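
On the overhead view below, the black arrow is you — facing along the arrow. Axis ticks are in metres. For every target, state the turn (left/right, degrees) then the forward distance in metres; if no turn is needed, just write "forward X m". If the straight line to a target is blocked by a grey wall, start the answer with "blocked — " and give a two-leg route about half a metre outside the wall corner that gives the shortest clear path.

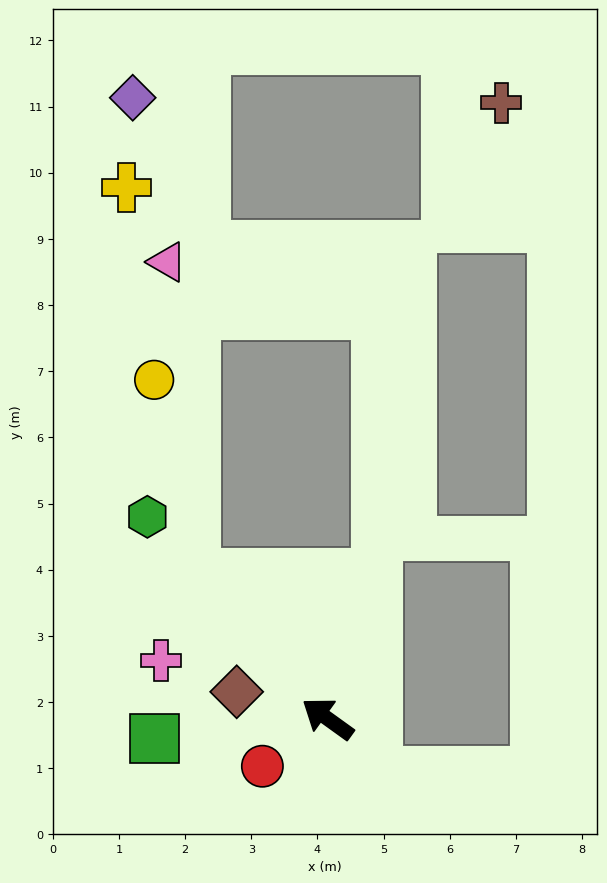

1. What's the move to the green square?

turn left 42°, forward 2.6 m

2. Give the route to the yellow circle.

blocked — turn right 11°, forward 3.0 m, then turn right 32°, forward 3.0 m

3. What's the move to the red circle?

turn left 72°, forward 1.2 m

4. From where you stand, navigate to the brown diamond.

turn left 19°, forward 1.4 m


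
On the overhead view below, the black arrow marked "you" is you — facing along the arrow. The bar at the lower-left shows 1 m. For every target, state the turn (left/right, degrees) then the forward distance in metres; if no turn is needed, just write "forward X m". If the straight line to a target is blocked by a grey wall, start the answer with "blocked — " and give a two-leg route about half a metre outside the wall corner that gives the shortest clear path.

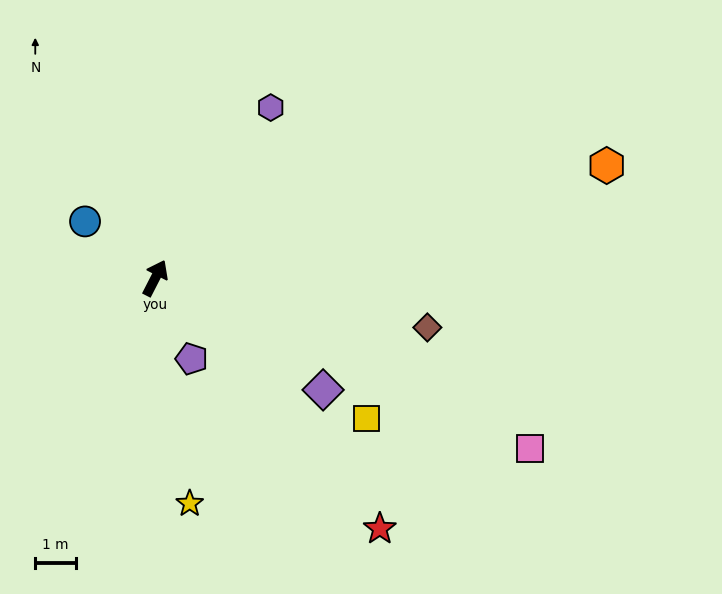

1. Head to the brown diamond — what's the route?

turn right 73°, forward 6.8 m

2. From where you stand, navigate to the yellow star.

turn right 144°, forward 5.6 m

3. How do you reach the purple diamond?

turn right 97°, forward 5.0 m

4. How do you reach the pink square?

turn right 87°, forward 10.2 m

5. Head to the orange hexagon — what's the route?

turn right 49°, forward 11.5 m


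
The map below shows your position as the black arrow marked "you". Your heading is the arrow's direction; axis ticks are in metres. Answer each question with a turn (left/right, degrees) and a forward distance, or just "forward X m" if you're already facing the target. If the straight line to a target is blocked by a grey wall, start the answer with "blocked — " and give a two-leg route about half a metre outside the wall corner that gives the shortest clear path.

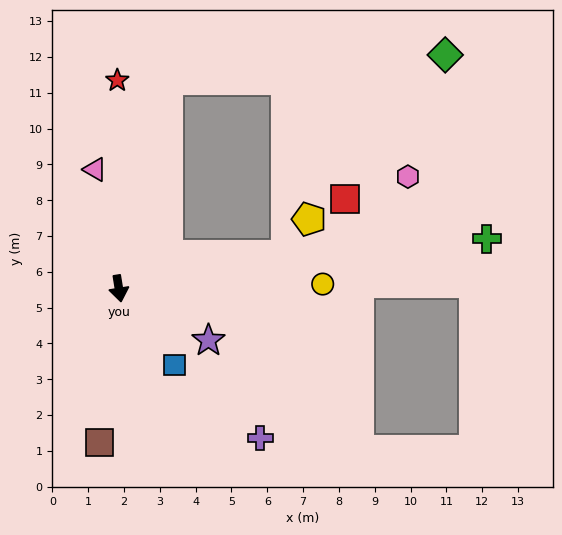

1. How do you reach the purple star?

turn left 51°, forward 2.9 m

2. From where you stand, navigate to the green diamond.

blocked — turn left 157°, forward 6.0 m, then turn right 71°, forward 7.8 m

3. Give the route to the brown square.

turn right 16°, forward 4.3 m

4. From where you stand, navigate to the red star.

turn left 171°, forward 5.8 m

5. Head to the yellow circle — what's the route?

turn left 82°, forward 5.7 m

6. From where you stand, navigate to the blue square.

turn left 27°, forward 2.6 m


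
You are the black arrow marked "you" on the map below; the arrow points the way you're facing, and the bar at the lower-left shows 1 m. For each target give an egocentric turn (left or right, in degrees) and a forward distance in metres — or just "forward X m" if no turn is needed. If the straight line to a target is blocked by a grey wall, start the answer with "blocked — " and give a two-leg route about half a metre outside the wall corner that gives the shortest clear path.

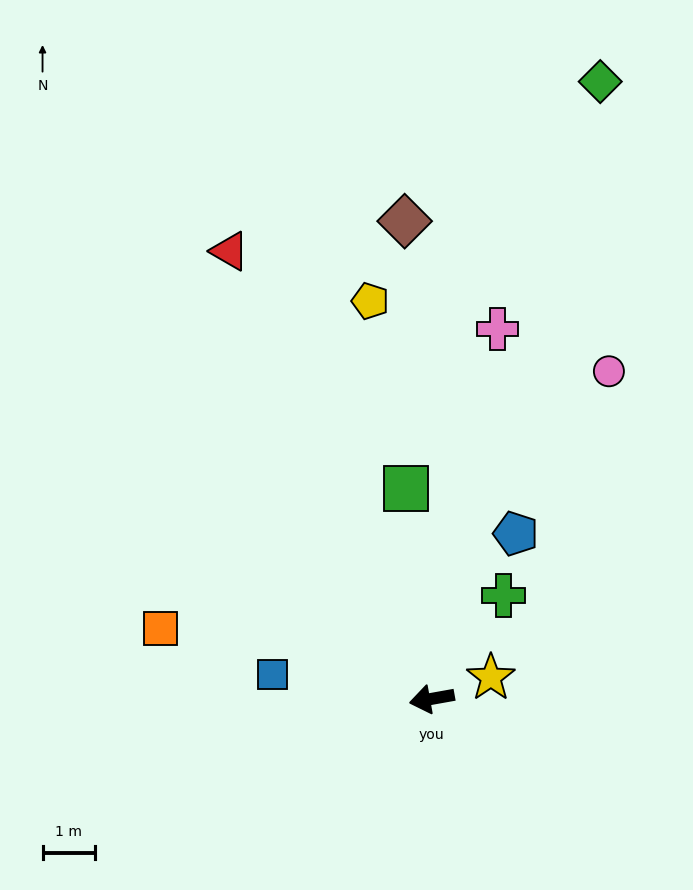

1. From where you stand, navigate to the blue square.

turn right 19°, forward 3.1 m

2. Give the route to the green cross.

turn right 135°, forward 2.4 m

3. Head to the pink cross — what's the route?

turn right 110°, forward 7.2 m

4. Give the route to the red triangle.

turn right 76°, forward 9.4 m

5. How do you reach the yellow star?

turn right 170°, forward 1.2 m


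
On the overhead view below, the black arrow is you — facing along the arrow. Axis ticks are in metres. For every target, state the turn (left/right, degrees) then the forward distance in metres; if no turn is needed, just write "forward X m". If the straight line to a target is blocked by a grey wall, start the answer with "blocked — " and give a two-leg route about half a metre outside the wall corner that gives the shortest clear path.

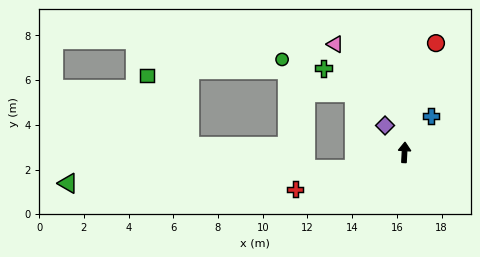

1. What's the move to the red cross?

turn left 112°, forward 5.2 m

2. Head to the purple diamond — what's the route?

turn left 39°, forward 1.5 m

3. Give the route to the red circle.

turn right 13°, forward 5.1 m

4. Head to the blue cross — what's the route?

turn right 33°, forward 2.0 m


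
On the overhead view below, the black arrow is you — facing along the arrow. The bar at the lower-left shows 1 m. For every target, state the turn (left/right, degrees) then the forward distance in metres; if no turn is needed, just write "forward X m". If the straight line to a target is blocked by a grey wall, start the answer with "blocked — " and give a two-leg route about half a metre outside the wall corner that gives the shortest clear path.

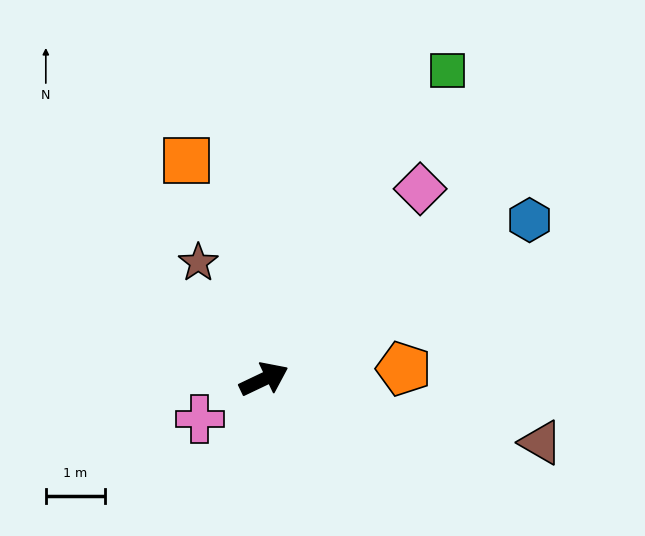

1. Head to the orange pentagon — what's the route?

turn right 21°, forward 2.4 m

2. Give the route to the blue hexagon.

turn left 5°, forward 5.2 m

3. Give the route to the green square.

turn left 34°, forward 6.0 m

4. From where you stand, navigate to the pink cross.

turn right 174°, forward 1.3 m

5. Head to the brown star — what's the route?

turn left 94°, forward 2.2 m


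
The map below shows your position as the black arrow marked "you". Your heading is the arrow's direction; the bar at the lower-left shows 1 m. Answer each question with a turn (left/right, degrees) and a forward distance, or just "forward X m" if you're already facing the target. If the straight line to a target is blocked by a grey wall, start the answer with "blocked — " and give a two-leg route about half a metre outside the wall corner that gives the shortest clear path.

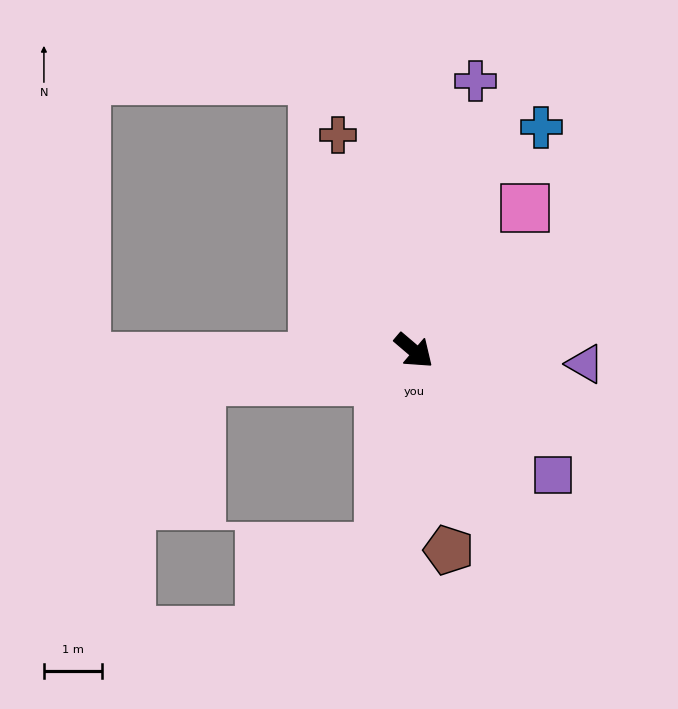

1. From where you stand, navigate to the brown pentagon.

turn right 40°, forward 3.5 m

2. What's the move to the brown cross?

turn left 150°, forward 3.9 m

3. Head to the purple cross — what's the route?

turn left 118°, forward 4.8 m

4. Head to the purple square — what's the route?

forward 3.2 m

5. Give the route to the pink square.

turn left 92°, forward 3.1 m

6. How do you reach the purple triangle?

turn left 36°, forward 3.0 m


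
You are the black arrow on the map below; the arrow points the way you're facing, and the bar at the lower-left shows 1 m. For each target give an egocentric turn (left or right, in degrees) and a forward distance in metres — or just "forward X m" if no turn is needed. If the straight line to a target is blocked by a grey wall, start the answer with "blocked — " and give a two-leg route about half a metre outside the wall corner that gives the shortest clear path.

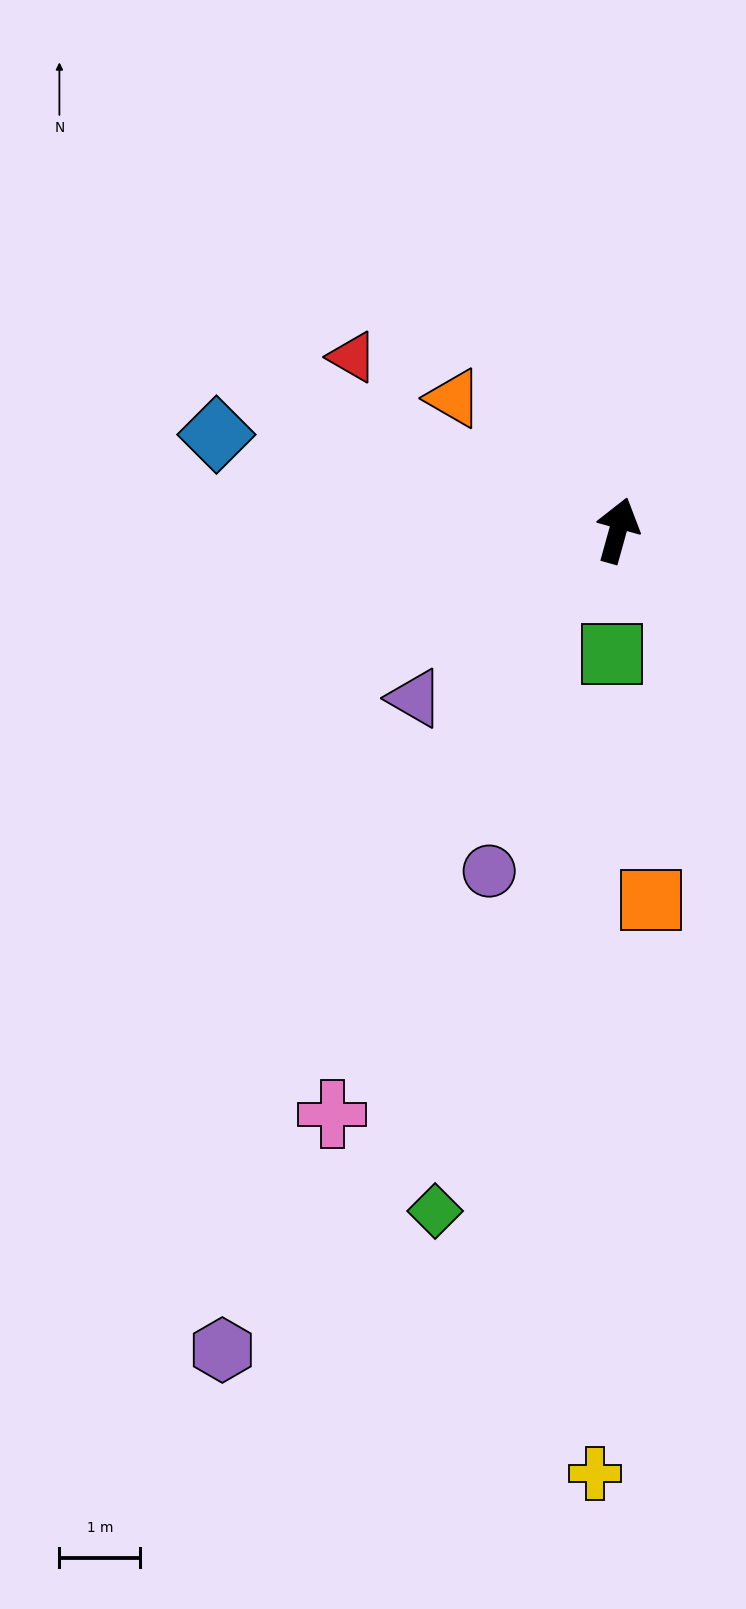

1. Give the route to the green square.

turn right 167°, forward 1.5 m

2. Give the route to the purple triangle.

turn left 145°, forward 3.3 m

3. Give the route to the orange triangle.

turn left 67°, forward 2.6 m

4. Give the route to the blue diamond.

turn left 92°, forward 5.1 m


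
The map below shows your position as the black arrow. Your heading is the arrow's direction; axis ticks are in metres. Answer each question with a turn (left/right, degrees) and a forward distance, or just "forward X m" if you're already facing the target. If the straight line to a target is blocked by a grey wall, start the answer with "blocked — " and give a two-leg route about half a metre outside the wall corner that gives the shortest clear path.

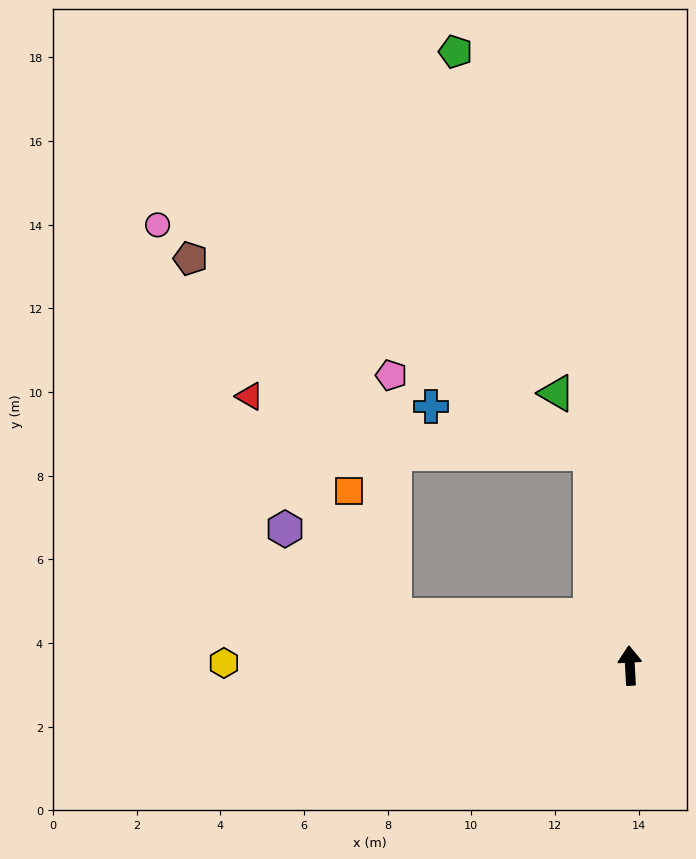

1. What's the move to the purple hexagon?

blocked — turn left 75°, forward 5.8 m, then turn right 26°, forward 3.3 m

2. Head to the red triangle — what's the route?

blocked — turn left 75°, forward 5.8 m, then turn right 45°, forward 6.3 m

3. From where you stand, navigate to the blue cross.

blocked — turn left 7°, forward 5.2 m, then turn left 63°, forward 4.0 m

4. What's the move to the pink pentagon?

blocked — turn left 75°, forward 5.8 m, then turn right 77°, forward 5.7 m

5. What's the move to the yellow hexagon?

turn left 87°, forward 9.7 m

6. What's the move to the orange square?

blocked — turn left 75°, forward 5.8 m, then turn right 58°, forward 3.2 m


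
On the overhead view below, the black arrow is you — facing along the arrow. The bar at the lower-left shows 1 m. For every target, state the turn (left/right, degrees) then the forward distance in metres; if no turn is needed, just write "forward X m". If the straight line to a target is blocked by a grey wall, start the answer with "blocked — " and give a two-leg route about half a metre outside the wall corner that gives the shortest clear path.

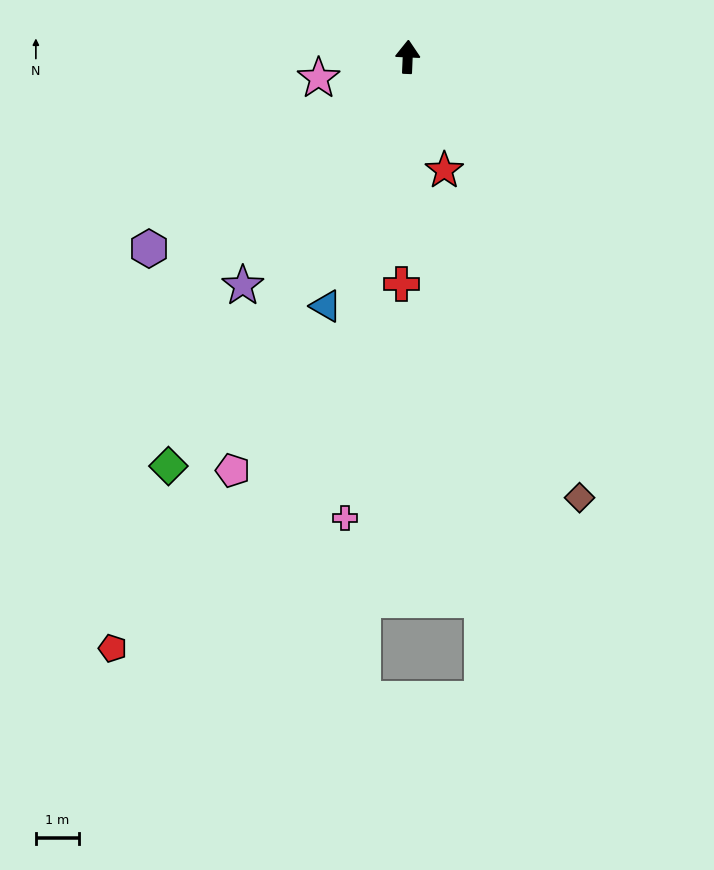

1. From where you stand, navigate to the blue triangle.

turn left 164°, forward 6.1 m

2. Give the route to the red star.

turn right 160°, forward 2.8 m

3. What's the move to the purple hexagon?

turn left 129°, forward 7.5 m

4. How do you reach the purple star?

turn left 147°, forward 6.6 m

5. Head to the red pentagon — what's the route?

turn left 156°, forward 15.4 m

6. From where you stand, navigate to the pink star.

turn left 106°, forward 2.1 m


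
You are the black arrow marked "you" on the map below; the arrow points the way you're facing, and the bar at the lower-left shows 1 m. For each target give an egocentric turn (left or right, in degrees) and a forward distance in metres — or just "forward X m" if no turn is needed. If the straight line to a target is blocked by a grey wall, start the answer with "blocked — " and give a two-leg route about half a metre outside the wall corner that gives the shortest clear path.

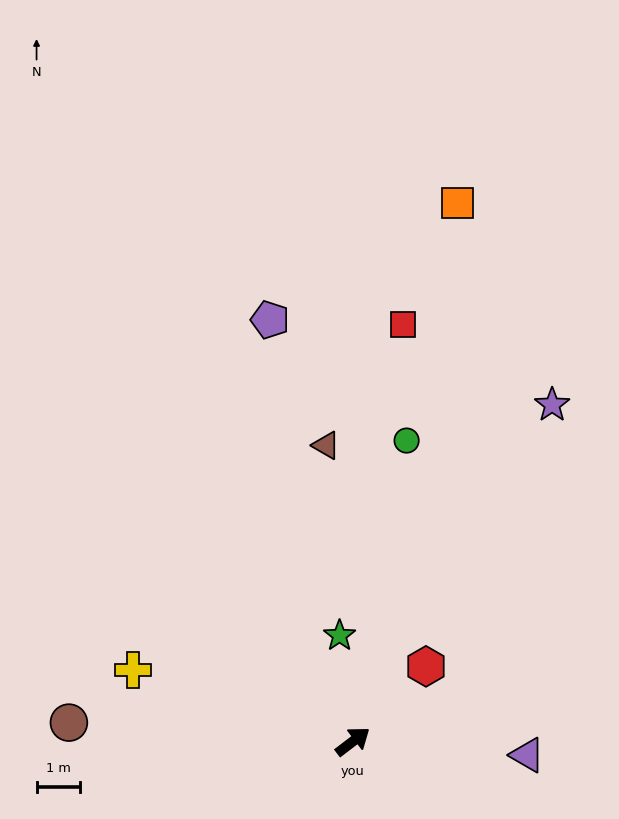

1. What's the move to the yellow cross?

turn left 125°, forward 5.3 m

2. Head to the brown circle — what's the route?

turn left 139°, forward 6.5 m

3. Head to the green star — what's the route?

turn left 60°, forward 2.4 m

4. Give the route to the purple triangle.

turn right 42°, forward 4.0 m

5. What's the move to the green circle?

turn left 43°, forward 7.0 m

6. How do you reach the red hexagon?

turn left 8°, forward 2.4 m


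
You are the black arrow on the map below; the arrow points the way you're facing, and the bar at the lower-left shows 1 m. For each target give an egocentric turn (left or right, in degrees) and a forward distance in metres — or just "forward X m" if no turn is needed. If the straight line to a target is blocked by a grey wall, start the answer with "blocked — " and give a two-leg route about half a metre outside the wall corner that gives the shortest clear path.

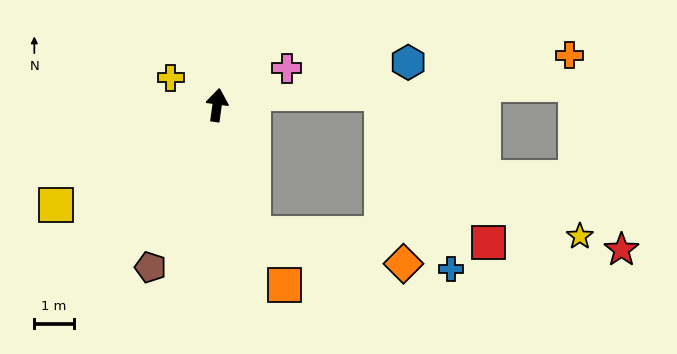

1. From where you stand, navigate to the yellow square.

turn left 130°, forward 4.8 m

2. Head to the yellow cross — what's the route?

turn left 67°, forward 1.4 m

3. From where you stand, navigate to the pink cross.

turn right 54°, forward 2.0 m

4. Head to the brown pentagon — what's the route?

turn left 165°, forward 4.4 m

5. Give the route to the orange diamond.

blocked — turn right 156°, forward 3.3 m, then turn left 62°, forward 3.9 m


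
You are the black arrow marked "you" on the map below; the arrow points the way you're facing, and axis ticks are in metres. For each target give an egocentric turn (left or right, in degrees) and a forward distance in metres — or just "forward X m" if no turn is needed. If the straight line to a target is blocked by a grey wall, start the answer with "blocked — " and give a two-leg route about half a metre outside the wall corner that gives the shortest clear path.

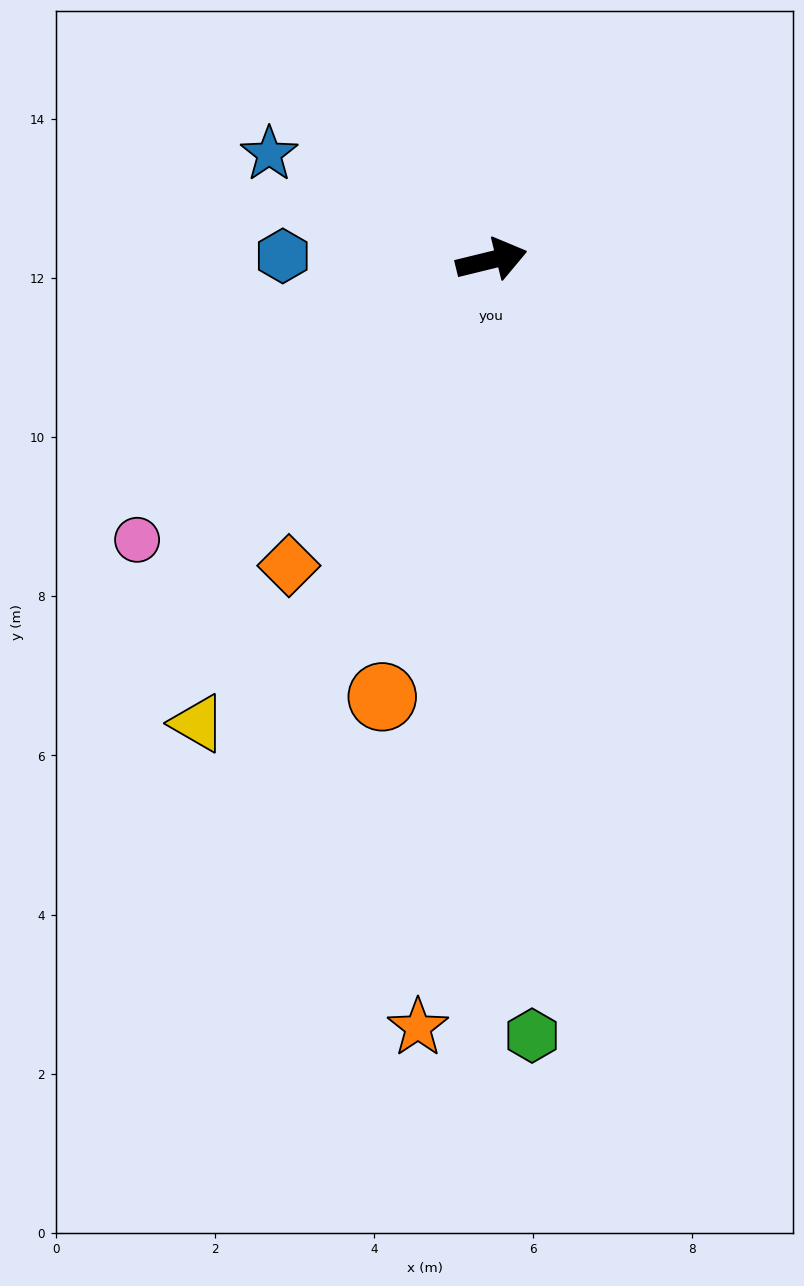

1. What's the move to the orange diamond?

turn right 137°, forward 4.6 m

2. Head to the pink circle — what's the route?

turn right 155°, forward 5.7 m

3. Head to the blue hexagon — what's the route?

turn left 165°, forward 2.6 m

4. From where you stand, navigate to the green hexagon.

turn right 101°, forward 9.8 m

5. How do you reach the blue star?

turn left 141°, forward 3.1 m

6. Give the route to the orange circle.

turn right 118°, forward 5.7 m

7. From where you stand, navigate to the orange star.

turn right 109°, forward 9.7 m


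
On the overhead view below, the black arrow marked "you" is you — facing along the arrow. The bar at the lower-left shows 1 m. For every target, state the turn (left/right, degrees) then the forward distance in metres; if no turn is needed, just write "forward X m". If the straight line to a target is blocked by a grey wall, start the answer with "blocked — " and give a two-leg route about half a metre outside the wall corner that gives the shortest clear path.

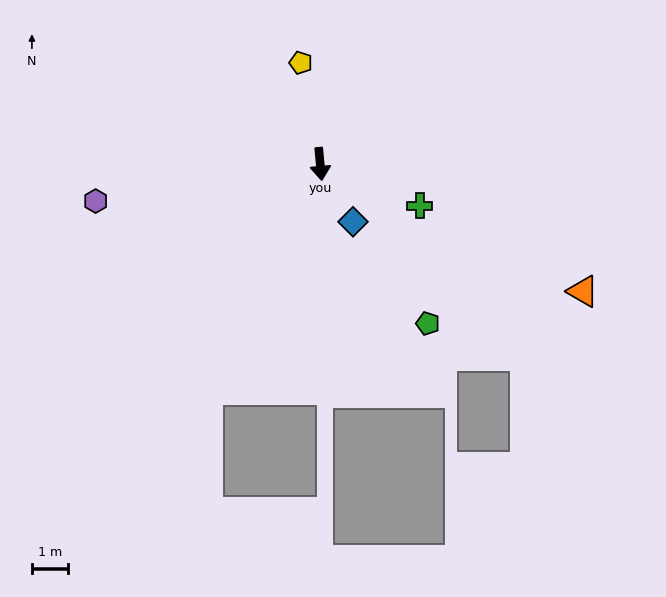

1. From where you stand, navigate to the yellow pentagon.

turn right 174°, forward 2.8 m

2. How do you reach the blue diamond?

turn left 24°, forward 1.8 m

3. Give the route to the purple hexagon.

turn right 86°, forward 6.3 m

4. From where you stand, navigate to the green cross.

turn left 62°, forward 3.0 m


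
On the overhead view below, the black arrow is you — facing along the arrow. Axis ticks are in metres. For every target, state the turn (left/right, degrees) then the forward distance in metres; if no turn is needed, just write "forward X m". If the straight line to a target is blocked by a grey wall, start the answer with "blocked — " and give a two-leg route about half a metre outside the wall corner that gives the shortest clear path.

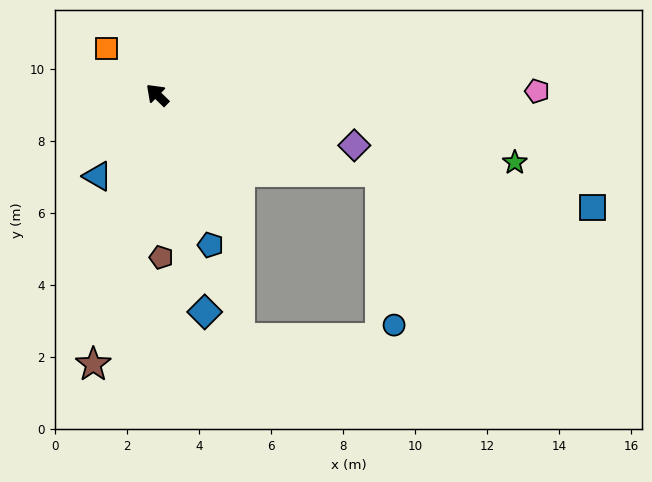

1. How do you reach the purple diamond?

turn right 150°, forward 5.7 m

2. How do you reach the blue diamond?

turn left 146°, forward 6.2 m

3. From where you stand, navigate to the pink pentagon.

turn right 135°, forward 10.6 m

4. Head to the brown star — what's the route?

turn left 121°, forward 7.7 m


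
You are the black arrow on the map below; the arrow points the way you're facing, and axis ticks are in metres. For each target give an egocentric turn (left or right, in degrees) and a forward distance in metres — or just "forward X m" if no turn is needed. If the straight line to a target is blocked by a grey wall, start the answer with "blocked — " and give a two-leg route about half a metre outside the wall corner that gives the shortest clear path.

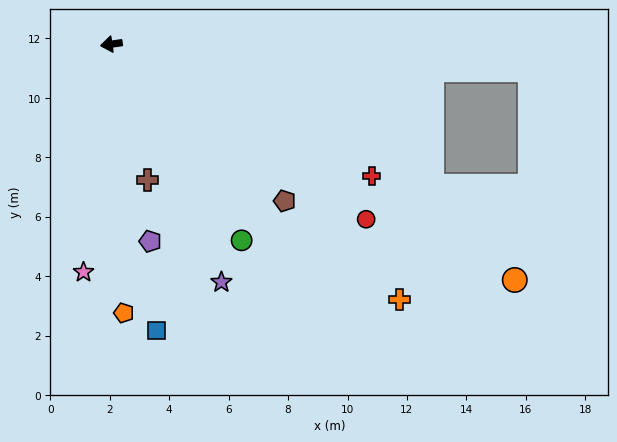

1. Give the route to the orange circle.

turn left 142°, forward 15.7 m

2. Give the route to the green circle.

turn left 115°, forward 7.9 m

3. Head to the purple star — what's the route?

turn left 107°, forward 8.8 m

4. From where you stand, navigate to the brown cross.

turn left 97°, forward 4.7 m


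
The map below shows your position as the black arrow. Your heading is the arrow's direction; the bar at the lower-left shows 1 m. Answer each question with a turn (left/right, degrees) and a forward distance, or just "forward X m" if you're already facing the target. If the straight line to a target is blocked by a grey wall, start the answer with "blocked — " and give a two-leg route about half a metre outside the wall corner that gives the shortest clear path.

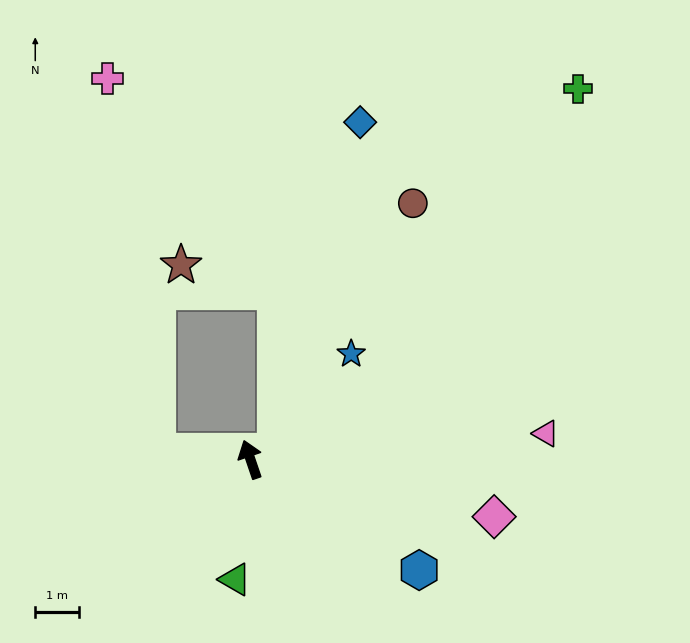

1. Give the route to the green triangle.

turn left 154°, forward 2.8 m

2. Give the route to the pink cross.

blocked — turn left 66°, forward 2.2 m, then turn right 77°, forward 8.7 m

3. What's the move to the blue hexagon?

turn right 142°, forward 4.6 m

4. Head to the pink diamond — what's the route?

turn right 122°, forward 5.8 m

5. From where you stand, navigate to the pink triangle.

turn right 104°, forward 6.8 m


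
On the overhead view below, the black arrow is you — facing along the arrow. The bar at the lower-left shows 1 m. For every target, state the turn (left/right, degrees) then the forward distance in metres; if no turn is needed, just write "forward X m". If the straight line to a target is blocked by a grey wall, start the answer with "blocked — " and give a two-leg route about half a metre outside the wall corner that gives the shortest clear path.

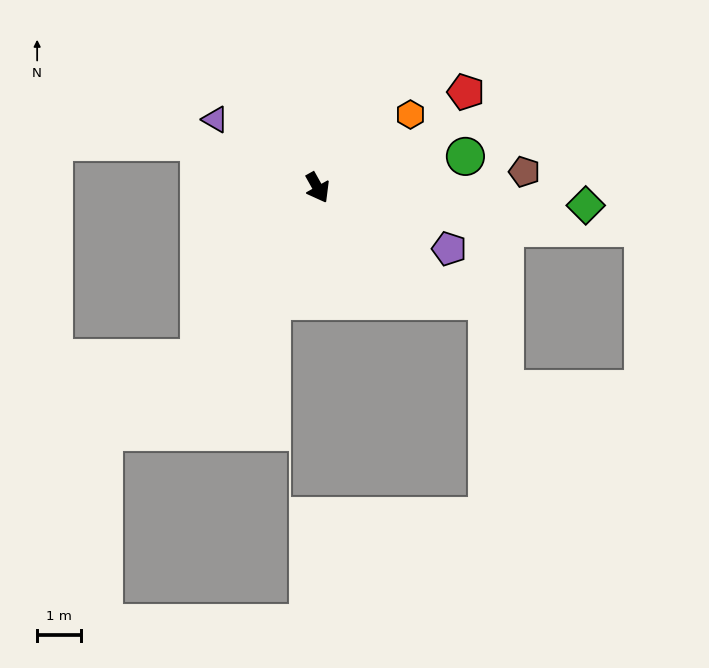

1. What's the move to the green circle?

turn left 73°, forward 3.4 m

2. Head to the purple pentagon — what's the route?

turn left 36°, forward 3.3 m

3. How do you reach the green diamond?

turn left 57°, forward 6.1 m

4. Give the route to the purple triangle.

turn right 153°, forward 2.8 m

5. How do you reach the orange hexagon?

turn left 99°, forward 2.7 m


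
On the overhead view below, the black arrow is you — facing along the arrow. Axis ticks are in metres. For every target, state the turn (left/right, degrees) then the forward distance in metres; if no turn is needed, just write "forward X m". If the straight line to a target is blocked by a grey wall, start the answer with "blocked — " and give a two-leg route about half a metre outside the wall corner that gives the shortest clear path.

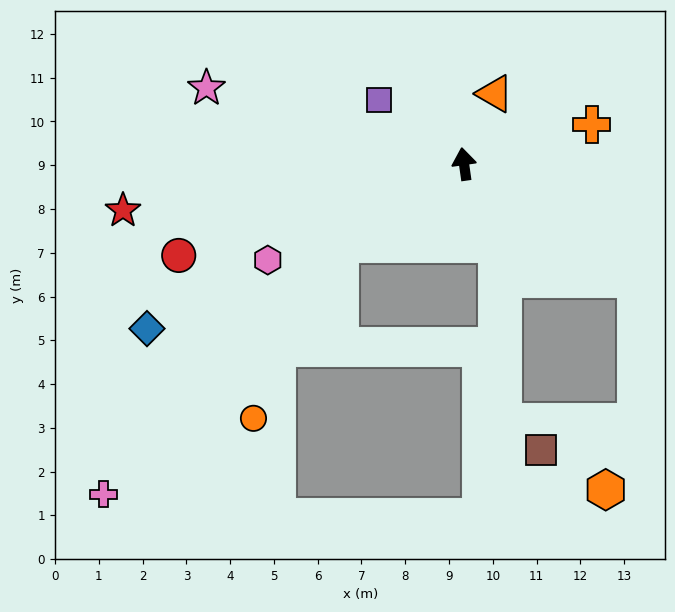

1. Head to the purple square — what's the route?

turn left 45°, forward 2.4 m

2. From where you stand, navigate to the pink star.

turn left 66°, forward 6.1 m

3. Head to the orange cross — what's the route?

turn right 81°, forward 3.1 m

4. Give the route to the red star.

turn left 90°, forward 7.9 m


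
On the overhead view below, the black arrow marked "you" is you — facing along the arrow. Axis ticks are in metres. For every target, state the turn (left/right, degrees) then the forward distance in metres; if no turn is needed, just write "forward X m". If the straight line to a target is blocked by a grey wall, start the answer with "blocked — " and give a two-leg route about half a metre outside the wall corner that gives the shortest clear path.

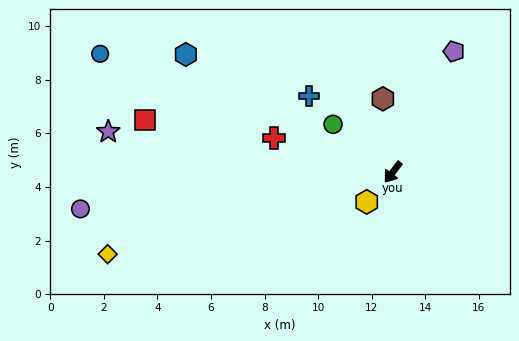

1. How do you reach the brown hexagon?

turn right 135°, forward 2.8 m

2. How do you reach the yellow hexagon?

turn right 4°, forward 1.5 m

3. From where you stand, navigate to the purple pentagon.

turn right 170°, forward 5.1 m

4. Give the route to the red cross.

turn right 69°, forward 4.6 m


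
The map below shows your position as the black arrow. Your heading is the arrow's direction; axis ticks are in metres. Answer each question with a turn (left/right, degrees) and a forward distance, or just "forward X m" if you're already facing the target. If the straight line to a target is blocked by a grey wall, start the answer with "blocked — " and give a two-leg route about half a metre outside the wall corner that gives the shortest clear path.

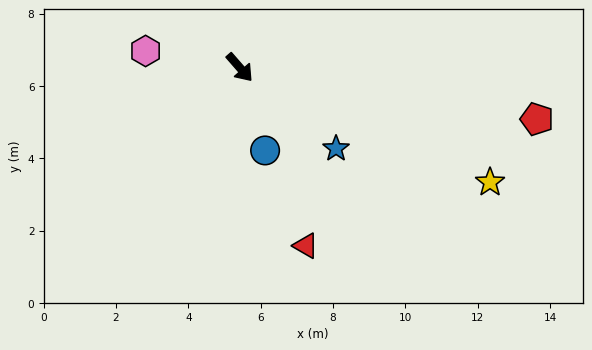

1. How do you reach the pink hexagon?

turn right 141°, forward 2.6 m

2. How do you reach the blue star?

turn left 9°, forward 3.5 m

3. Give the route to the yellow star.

turn left 24°, forward 7.6 m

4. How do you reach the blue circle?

turn right 24°, forward 2.4 m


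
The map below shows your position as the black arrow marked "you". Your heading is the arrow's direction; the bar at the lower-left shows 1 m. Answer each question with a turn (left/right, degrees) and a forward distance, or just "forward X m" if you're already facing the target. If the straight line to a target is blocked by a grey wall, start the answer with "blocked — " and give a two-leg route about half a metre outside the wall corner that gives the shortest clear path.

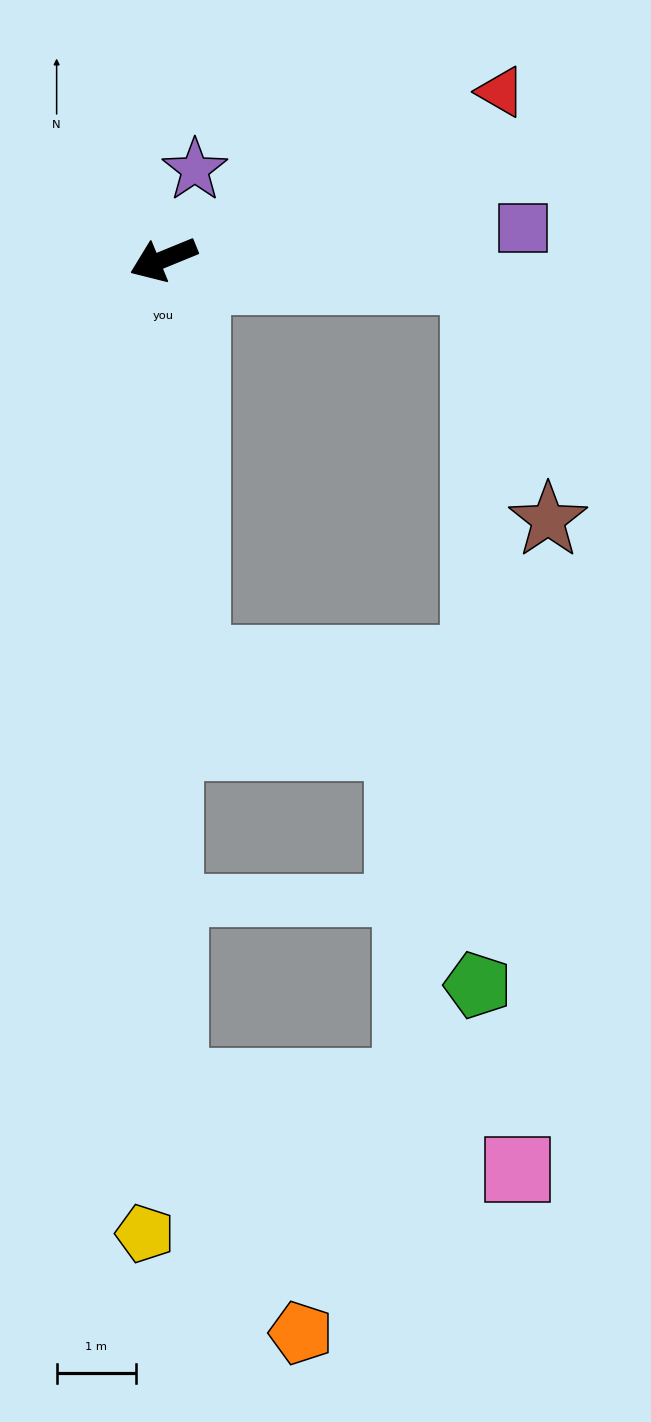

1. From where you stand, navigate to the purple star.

turn right 132°, forward 1.2 m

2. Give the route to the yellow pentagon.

turn left 67°, forward 12.3 m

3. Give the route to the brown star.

blocked — turn left 154°, forward 3.9 m, then turn right 69°, forward 3.2 m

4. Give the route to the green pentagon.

blocked — turn left 154°, forward 3.9 m, then turn right 86°, forward 8.9 m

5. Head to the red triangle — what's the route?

turn right 176°, forward 4.8 m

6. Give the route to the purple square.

turn left 163°, forward 4.6 m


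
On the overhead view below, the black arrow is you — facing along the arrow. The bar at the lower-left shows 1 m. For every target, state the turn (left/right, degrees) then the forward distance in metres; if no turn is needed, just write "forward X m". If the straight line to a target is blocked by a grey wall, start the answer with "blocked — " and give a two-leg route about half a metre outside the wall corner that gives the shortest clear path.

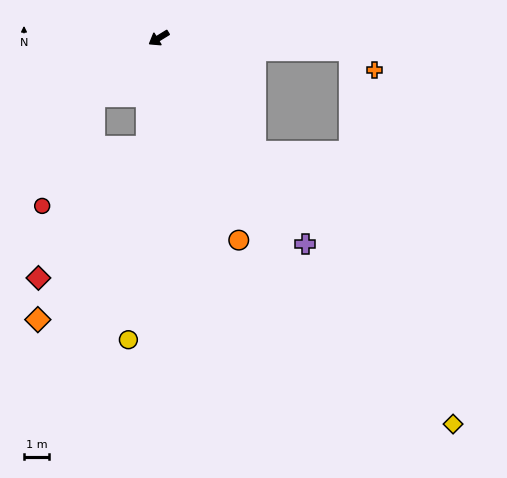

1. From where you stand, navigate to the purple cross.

turn left 94°, forward 10.1 m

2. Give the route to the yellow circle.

turn left 53°, forward 12.2 m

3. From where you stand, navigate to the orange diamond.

blocked — turn left 52°, forward 4.4 m, then turn right 26°, forward 8.2 m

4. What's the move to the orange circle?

turn left 80°, forward 8.7 m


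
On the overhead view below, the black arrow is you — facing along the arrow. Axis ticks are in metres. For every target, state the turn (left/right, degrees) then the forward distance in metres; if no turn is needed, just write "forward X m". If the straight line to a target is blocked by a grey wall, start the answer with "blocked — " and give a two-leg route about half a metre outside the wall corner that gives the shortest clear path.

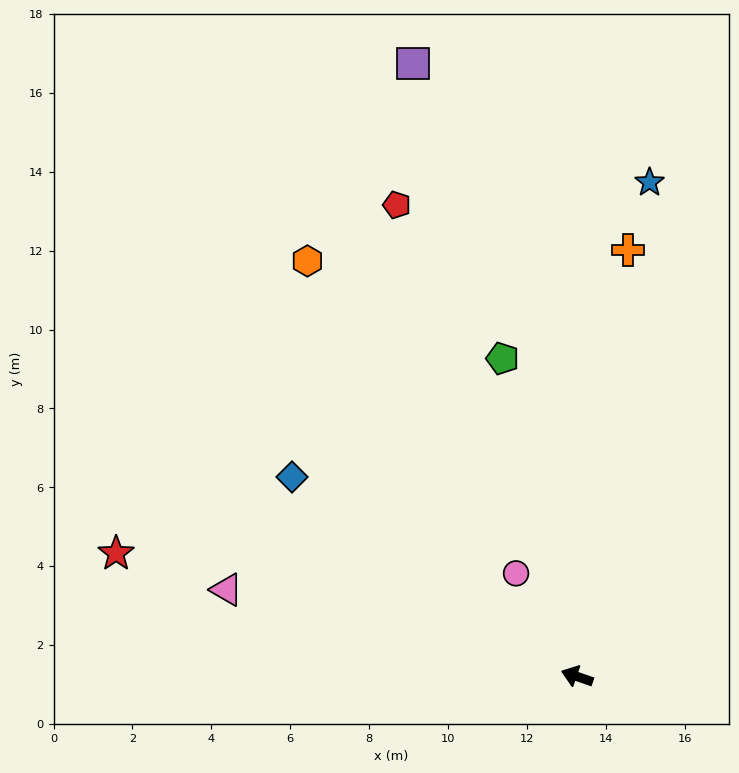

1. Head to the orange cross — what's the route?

turn right 78°, forward 10.9 m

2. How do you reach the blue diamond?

turn right 16°, forward 8.8 m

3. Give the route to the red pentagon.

turn right 50°, forward 12.8 m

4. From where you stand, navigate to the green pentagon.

turn right 58°, forward 8.3 m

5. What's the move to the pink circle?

turn right 40°, forward 3.0 m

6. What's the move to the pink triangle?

turn left 5°, forward 9.2 m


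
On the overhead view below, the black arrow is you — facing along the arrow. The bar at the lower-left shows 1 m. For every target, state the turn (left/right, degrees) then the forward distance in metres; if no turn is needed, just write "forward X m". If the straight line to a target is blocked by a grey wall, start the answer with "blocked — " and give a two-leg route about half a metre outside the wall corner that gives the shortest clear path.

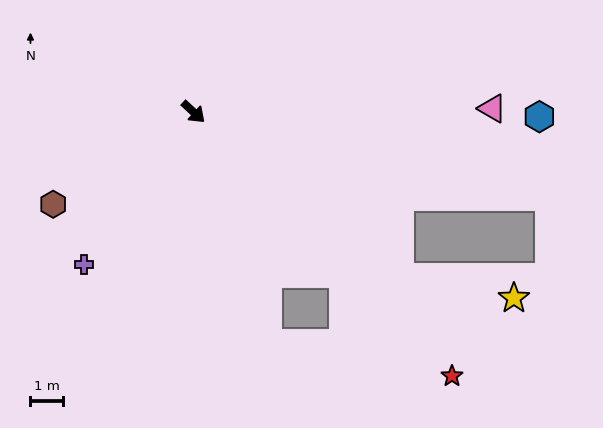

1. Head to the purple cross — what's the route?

turn right 83°, forward 5.7 m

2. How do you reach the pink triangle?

turn left 43°, forward 9.1 m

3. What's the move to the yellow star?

blocked — turn left 4°, forward 8.0 m, then turn left 28°, forward 3.5 m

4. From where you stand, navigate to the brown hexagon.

turn right 104°, forward 5.1 m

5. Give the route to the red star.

turn right 3°, forward 11.2 m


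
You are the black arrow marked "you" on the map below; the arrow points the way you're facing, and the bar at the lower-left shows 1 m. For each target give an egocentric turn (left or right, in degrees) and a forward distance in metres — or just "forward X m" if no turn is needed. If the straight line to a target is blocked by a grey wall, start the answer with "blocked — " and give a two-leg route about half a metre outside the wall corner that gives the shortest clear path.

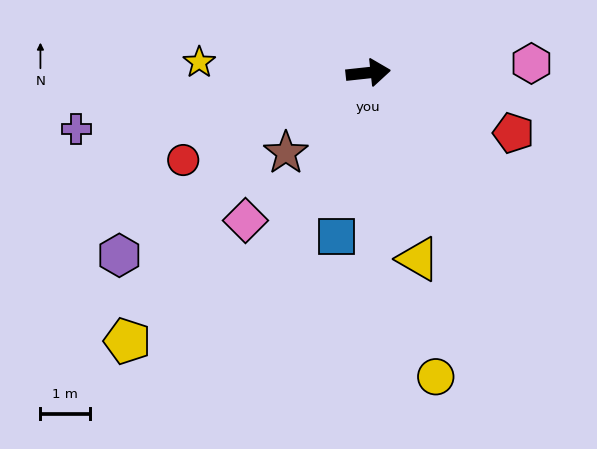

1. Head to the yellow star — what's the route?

turn left 170°, forward 3.4 m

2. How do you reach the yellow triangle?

turn right 81°, forward 3.9 m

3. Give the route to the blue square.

turn right 107°, forward 3.4 m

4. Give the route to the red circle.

turn right 161°, forward 4.1 m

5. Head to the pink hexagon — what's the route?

turn right 3°, forward 3.3 m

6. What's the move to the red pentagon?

turn right 29°, forward 3.2 m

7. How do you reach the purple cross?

turn right 175°, forward 6.0 m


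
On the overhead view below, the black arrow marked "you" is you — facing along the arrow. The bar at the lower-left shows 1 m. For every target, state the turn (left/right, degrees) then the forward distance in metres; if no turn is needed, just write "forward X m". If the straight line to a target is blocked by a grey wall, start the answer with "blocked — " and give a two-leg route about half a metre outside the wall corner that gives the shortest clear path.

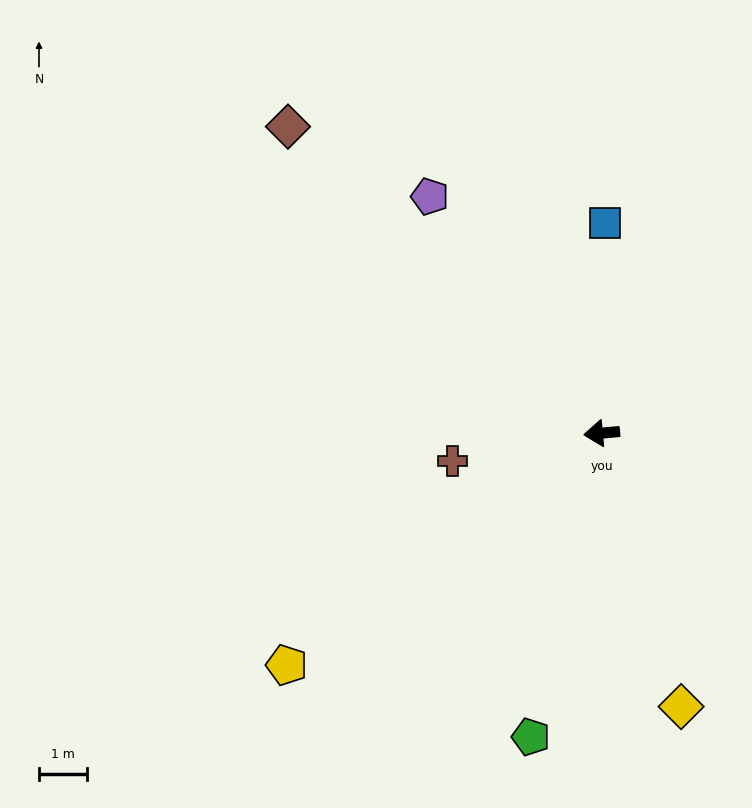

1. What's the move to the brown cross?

turn left 5°, forward 3.1 m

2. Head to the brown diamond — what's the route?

turn right 50°, forward 9.1 m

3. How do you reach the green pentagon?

turn left 72°, forward 6.4 m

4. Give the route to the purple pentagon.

turn right 59°, forward 6.0 m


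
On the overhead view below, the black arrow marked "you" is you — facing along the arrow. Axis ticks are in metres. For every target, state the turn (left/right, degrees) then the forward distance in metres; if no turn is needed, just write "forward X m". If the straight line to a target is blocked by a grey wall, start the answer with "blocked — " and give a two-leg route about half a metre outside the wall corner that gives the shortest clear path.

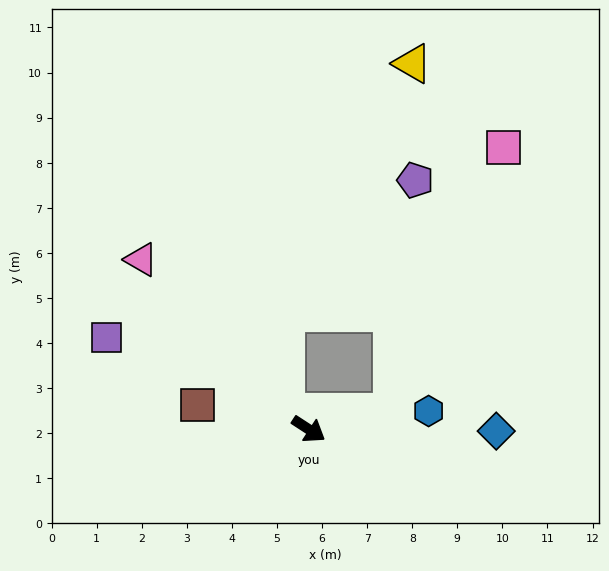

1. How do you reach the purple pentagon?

blocked — turn left 44°, forward 1.9 m, then turn left 73°, forward 5.2 m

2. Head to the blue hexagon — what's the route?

turn left 42°, forward 2.7 m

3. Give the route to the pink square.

blocked — turn left 44°, forward 1.9 m, then turn left 56°, forward 6.4 m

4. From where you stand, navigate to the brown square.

turn right 159°, forward 2.5 m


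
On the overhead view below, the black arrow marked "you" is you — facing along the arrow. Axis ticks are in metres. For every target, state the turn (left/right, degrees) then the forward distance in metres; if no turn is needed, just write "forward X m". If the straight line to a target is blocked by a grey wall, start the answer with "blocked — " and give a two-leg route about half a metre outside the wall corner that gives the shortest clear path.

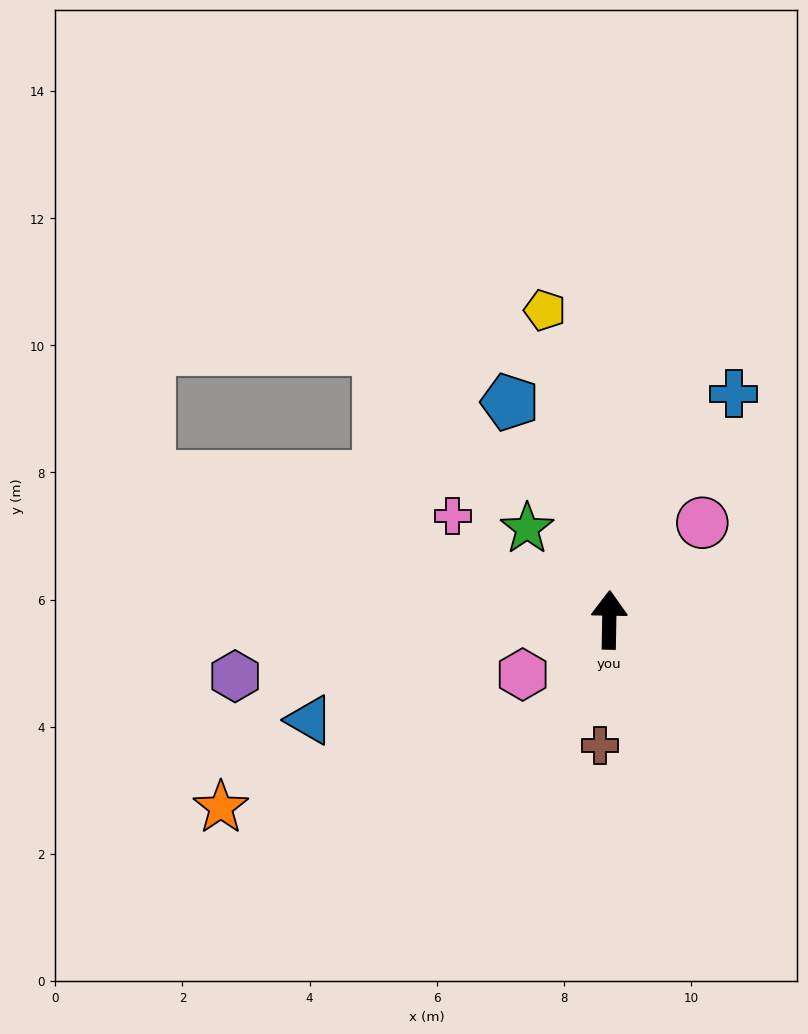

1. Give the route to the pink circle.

turn right 43°, forward 2.1 m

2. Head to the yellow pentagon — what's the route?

turn left 13°, forward 5.0 m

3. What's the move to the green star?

turn left 43°, forward 1.9 m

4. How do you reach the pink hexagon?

turn left 123°, forward 1.6 m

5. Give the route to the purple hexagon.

turn left 100°, forward 6.0 m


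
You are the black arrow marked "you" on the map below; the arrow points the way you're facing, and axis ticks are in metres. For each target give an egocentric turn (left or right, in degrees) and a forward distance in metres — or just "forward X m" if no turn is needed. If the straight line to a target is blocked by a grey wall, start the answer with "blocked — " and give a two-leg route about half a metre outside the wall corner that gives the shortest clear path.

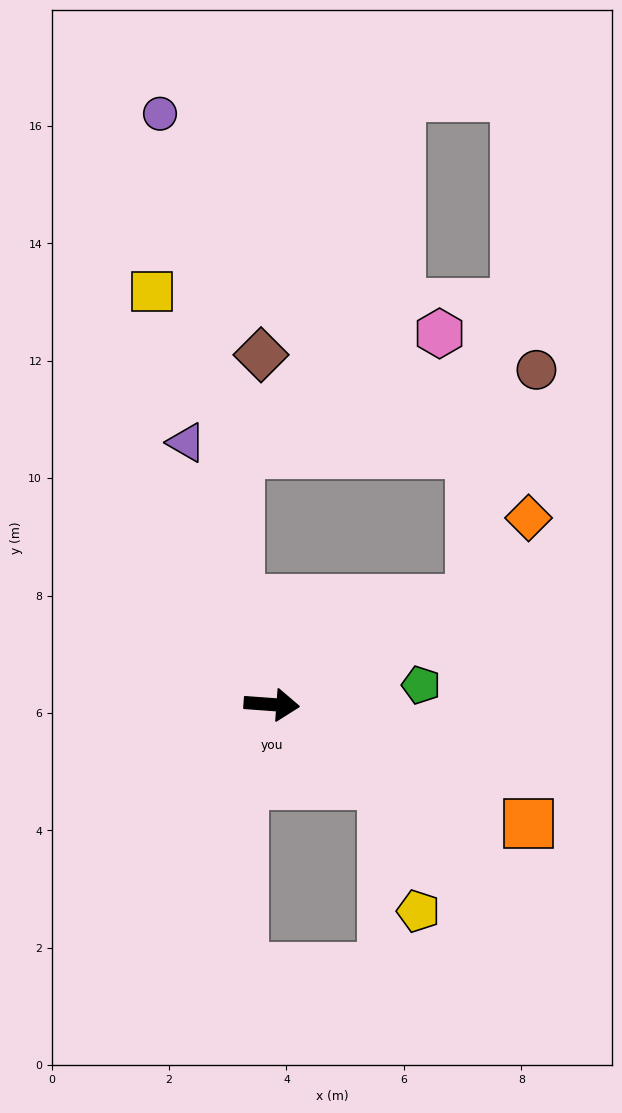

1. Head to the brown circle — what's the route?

blocked — turn left 32°, forward 3.8 m, then turn left 46°, forward 4.1 m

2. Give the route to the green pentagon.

turn left 12°, forward 2.6 m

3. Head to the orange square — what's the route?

turn right 21°, forward 4.8 m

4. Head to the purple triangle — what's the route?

turn left 112°, forward 4.7 m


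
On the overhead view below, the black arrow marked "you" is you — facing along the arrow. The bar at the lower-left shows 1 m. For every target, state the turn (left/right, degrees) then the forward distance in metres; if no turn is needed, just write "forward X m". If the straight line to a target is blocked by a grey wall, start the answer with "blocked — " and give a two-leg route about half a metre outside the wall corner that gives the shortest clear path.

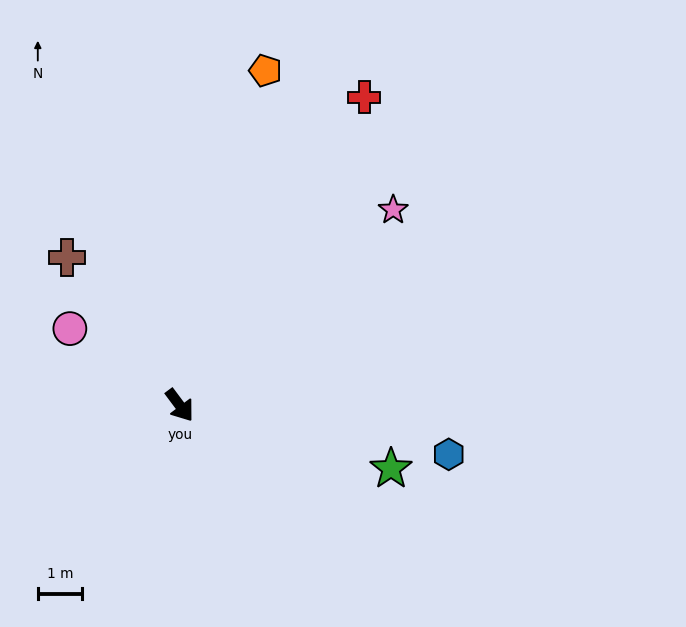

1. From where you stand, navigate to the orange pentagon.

turn left 129°, forward 7.8 m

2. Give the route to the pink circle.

turn right 162°, forward 3.0 m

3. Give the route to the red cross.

turn left 112°, forward 8.1 m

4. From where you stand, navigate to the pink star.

turn left 96°, forward 6.5 m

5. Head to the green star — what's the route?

turn left 37°, forward 4.9 m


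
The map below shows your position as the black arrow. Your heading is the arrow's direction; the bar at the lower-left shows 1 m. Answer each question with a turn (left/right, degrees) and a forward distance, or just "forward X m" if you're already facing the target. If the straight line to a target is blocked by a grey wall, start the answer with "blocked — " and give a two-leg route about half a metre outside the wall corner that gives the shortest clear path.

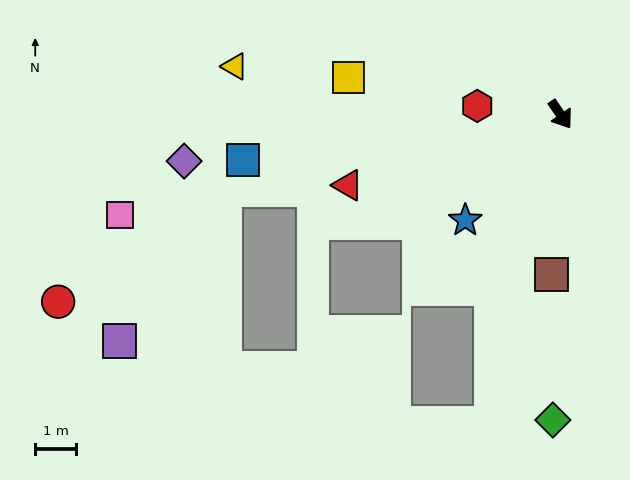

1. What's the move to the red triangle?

turn right 106°, forward 5.5 m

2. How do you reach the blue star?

turn right 77°, forward 3.5 m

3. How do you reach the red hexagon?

turn right 131°, forward 2.0 m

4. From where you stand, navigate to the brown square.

turn right 38°, forward 3.9 m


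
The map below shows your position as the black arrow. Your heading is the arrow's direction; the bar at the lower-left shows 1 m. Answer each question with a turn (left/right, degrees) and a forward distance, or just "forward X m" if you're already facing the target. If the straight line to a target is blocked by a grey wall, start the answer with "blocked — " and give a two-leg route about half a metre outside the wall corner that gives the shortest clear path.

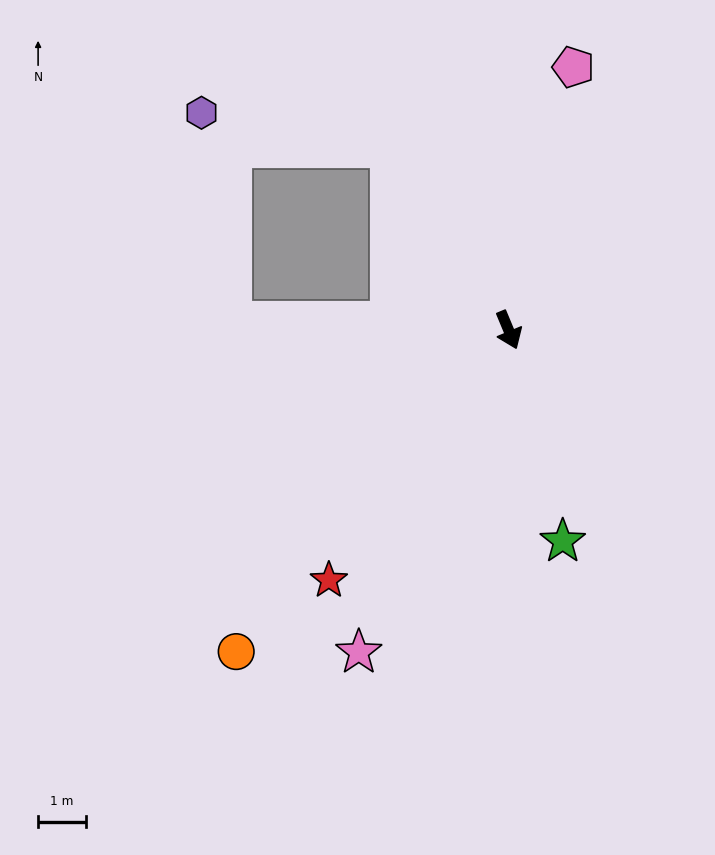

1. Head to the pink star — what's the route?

turn right 48°, forward 7.5 m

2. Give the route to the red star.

turn right 58°, forward 6.5 m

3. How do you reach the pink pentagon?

turn left 144°, forward 5.7 m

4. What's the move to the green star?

turn right 8°, forward 4.6 m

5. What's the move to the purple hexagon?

blocked — turn right 170°, forward 4.6 m, then turn left 47°, forward 4.1 m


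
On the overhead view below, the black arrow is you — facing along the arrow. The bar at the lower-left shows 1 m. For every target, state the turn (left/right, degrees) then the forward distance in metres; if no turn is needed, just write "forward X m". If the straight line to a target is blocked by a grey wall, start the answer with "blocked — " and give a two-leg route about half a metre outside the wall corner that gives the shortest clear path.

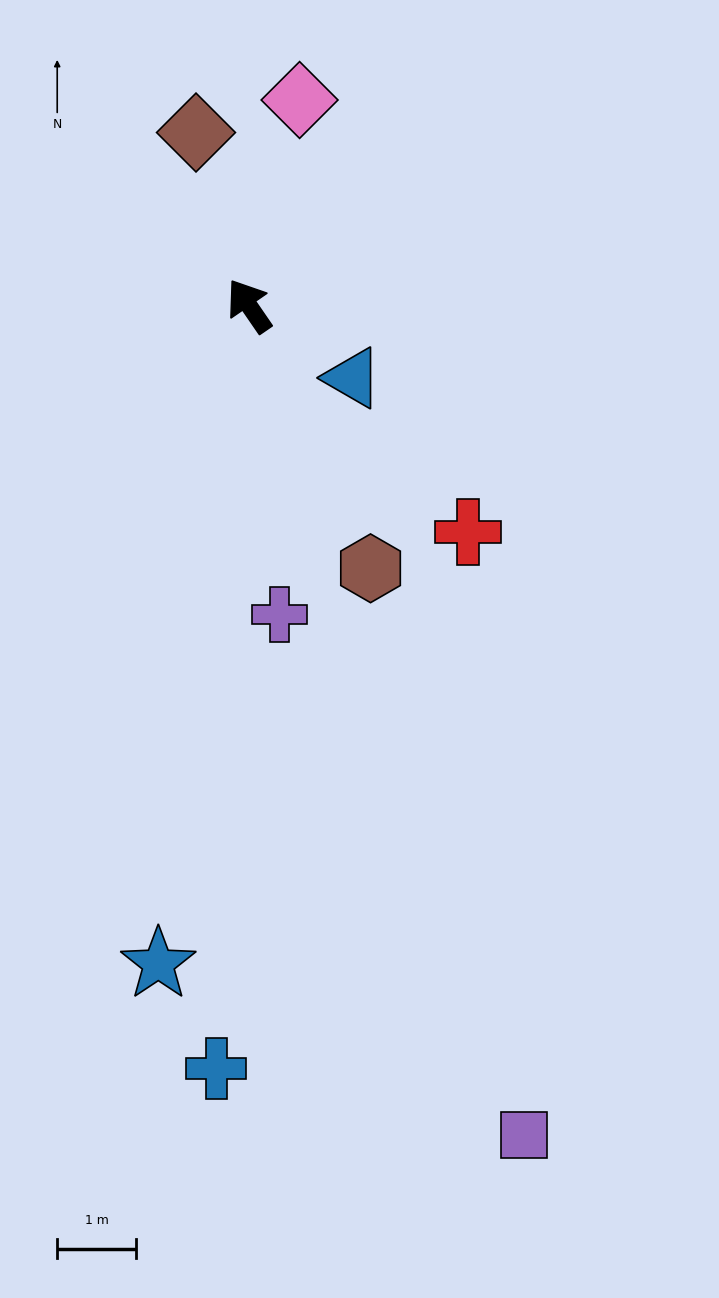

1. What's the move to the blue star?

turn left 138°, forward 8.4 m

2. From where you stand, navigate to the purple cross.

turn left 151°, forward 3.9 m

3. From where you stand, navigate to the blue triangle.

turn right 159°, forward 1.6 m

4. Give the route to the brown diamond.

turn right 17°, forward 2.3 m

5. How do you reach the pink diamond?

turn right 48°, forward 2.7 m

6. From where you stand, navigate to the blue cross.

turn left 143°, forward 9.7 m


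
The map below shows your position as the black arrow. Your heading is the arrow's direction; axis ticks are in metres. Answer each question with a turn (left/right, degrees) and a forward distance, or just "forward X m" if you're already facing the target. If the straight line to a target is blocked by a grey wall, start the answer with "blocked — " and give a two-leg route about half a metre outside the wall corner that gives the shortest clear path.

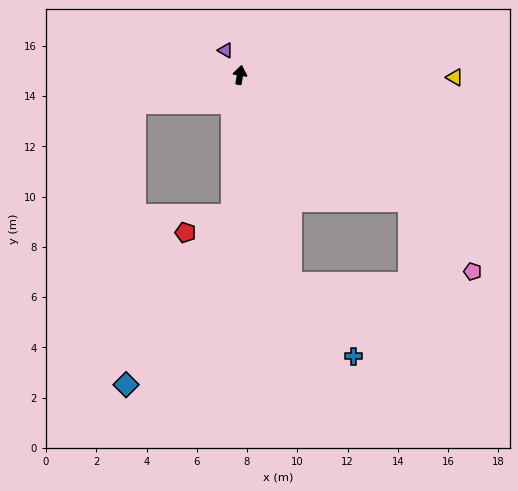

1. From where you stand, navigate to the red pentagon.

blocked — turn right 174°, forward 5.5 m, then turn right 65°, forward 2.0 m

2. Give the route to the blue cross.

blocked — turn right 156°, forward 8.5 m, then turn left 26°, forward 3.8 m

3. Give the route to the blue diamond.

blocked — turn right 174°, forward 5.5 m, then turn right 28°, forward 8.0 m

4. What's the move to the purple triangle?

turn left 40°, forward 1.1 m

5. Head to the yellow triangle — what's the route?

turn right 81°, forward 8.5 m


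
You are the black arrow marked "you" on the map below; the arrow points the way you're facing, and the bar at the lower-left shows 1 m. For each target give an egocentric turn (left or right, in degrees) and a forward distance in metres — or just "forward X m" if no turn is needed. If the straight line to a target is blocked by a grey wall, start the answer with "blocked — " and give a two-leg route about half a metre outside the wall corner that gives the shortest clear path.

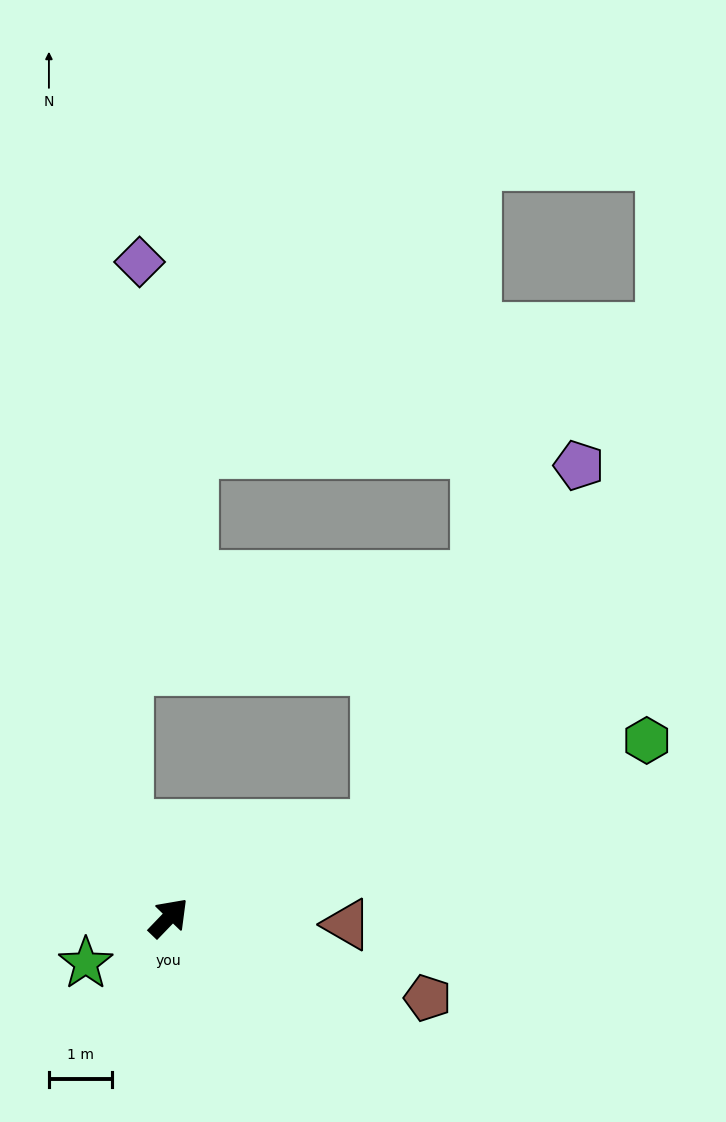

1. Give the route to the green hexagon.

turn right 26°, forward 8.1 m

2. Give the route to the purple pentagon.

blocked — turn right 22°, forward 3.6 m, then turn left 37°, forward 6.6 m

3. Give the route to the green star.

turn left 163°, forward 1.5 m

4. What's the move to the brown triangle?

turn right 48°, forward 2.8 m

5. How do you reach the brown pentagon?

turn right 63°, forward 4.3 m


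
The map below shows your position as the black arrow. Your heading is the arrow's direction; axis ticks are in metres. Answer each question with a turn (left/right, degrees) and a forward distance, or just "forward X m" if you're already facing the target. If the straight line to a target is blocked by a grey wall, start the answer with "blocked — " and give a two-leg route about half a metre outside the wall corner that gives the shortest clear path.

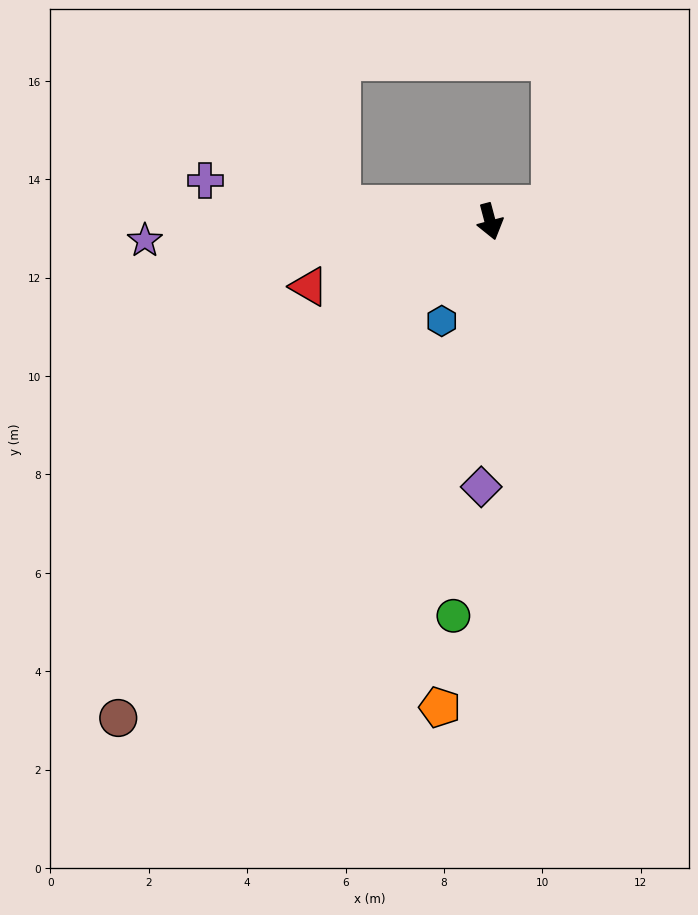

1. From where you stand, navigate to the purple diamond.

turn right 17°, forward 5.4 m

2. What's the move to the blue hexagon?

turn right 41°, forward 2.2 m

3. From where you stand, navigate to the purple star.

turn right 102°, forward 7.0 m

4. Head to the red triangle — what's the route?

turn right 85°, forward 3.9 m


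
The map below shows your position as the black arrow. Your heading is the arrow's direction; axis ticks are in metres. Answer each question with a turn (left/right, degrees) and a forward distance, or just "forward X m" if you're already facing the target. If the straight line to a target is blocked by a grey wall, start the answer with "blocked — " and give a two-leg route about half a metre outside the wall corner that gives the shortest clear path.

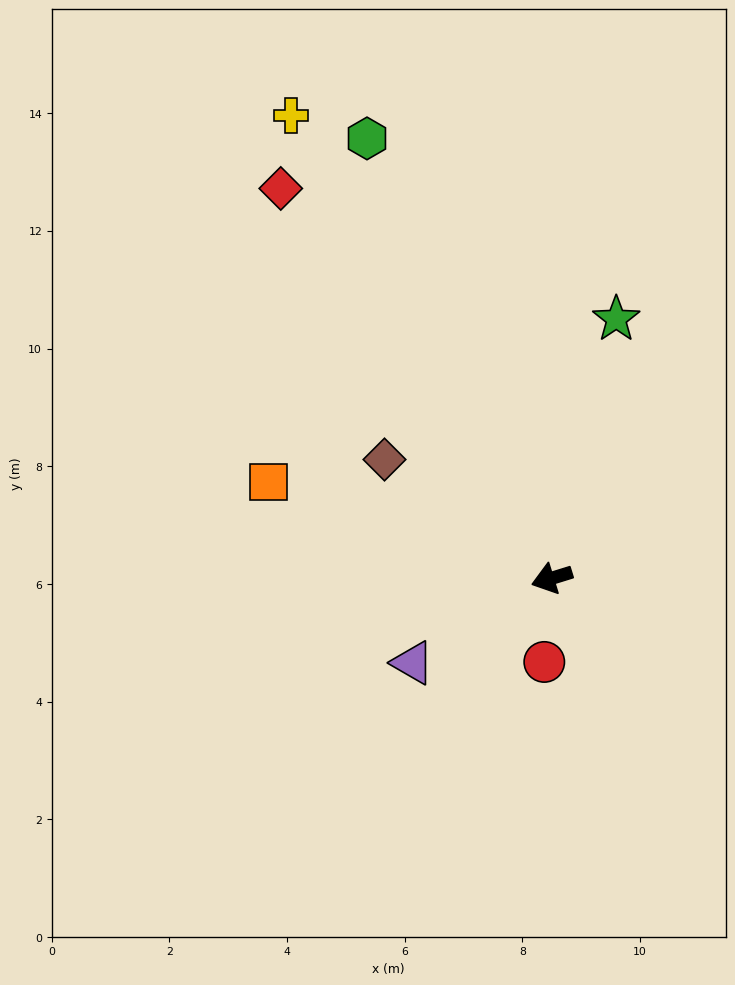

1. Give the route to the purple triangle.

turn left 14°, forward 2.8 m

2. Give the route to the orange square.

turn right 36°, forward 5.1 m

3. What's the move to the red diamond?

turn right 72°, forward 8.1 m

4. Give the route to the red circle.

turn left 68°, forward 1.4 m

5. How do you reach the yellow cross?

turn right 78°, forward 9.0 m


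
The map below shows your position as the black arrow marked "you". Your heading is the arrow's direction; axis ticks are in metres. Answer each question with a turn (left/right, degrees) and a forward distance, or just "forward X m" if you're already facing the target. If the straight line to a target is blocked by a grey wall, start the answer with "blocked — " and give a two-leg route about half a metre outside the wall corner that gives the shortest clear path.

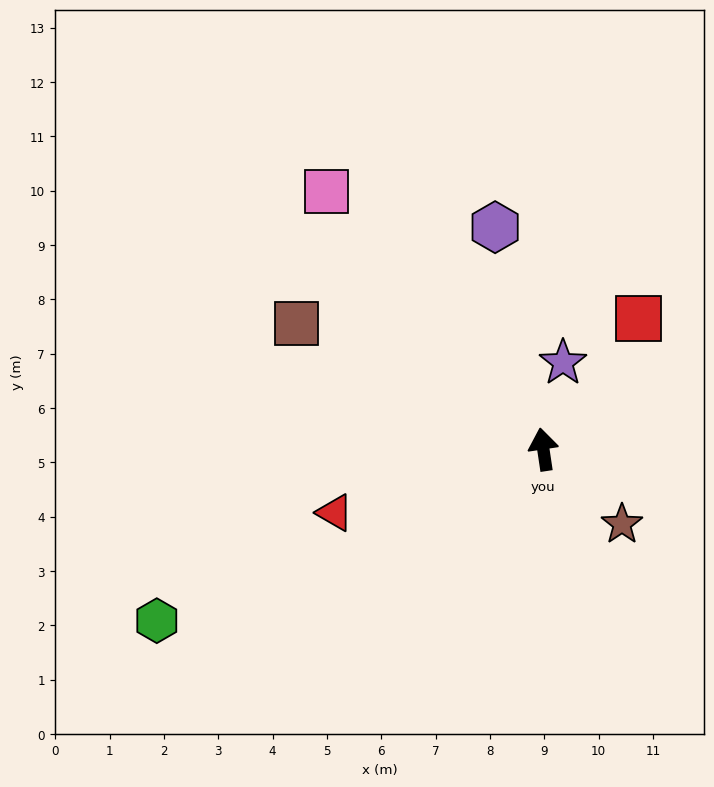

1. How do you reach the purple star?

turn right 21°, forward 1.6 m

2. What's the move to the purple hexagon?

turn left 4°, forward 4.2 m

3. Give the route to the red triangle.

turn left 98°, forward 4.0 m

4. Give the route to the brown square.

turn left 54°, forward 5.1 m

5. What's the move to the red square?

turn right 45°, forward 3.0 m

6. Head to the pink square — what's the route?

turn left 32°, forward 6.2 m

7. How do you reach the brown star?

turn right 142°, forward 2.0 m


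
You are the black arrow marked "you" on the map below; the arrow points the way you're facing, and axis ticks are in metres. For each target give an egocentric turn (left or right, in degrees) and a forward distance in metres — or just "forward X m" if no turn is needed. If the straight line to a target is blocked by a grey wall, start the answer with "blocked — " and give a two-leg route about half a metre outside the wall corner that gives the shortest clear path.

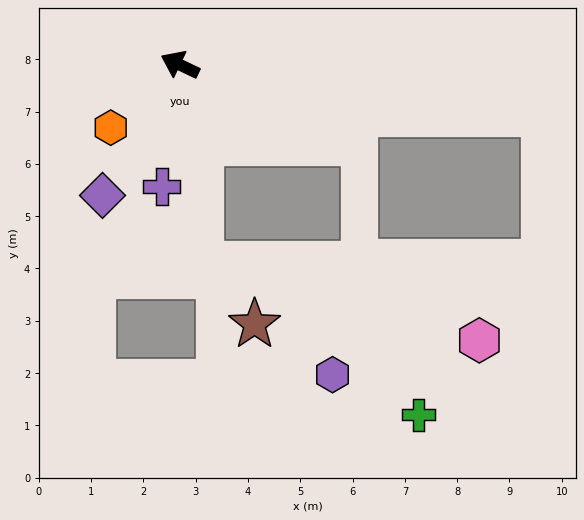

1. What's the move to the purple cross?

turn left 107°, forward 2.3 m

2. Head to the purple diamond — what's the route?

turn left 85°, forward 2.9 m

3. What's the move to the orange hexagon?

turn left 68°, forward 1.8 m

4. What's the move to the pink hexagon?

blocked — turn left 122°, forward 3.8 m, then turn left 68°, forward 5.5 m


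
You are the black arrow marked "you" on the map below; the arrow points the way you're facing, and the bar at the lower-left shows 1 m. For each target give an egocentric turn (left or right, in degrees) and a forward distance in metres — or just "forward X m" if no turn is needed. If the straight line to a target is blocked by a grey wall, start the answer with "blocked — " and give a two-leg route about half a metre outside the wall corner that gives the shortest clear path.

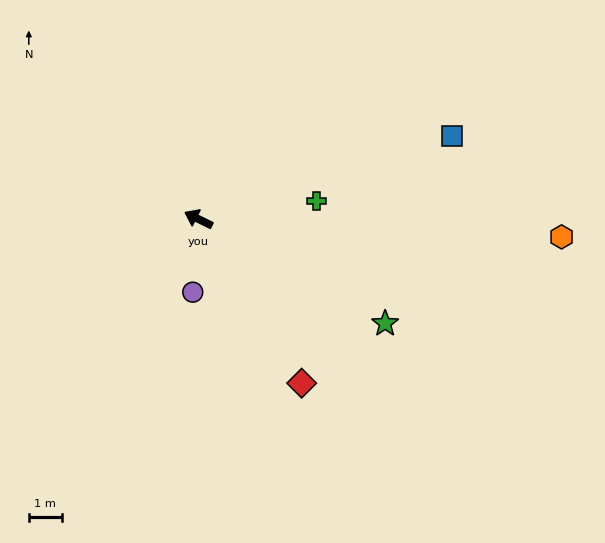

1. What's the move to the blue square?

turn right 136°, forward 8.1 m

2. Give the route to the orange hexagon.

turn right 156°, forward 11.1 m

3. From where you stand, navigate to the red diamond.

turn left 148°, forward 5.9 m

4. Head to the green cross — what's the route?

turn right 145°, forward 3.6 m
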